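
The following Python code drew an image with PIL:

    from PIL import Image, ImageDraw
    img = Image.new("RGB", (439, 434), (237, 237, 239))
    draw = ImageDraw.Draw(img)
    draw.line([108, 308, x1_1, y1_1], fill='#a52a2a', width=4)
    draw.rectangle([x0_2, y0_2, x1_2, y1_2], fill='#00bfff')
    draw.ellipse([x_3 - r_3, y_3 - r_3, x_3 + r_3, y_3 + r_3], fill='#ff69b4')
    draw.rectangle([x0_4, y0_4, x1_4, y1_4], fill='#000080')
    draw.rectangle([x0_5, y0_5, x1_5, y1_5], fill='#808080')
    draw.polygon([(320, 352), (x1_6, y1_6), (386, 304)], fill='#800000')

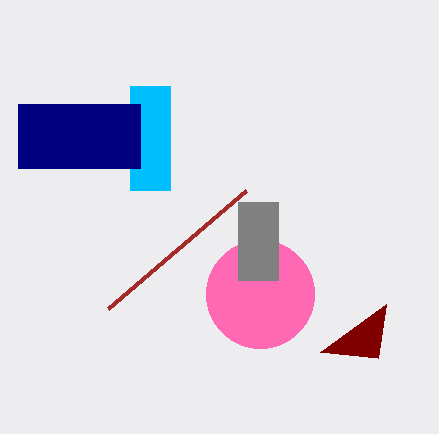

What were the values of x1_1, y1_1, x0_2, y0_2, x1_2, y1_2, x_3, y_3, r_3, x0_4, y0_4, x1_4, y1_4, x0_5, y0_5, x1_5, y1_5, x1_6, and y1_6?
x1_1 = 246, y1_1 = 190, x0_2 = 130, y0_2 = 86, x1_2 = 170, y1_2 = 190, x_3 = 260, y_3 = 294, r_3 = 54, x0_4 = 18, y0_4 = 104, x1_4 = 140, y1_4 = 168, x0_5 = 238, y0_5 = 202, x1_5 = 278, y1_5 = 280, x1_6 = 378, y1_6 = 358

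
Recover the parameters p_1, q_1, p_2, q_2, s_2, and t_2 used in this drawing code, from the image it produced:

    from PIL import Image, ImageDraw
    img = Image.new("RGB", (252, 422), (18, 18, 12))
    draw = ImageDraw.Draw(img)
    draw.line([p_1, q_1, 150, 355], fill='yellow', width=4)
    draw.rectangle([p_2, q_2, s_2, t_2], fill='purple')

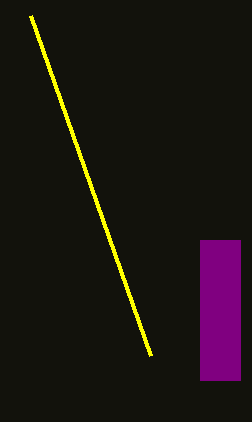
p_1 = 30
q_1 = 15
p_2 = 200
q_2 = 240
s_2 = 240
t_2 = 380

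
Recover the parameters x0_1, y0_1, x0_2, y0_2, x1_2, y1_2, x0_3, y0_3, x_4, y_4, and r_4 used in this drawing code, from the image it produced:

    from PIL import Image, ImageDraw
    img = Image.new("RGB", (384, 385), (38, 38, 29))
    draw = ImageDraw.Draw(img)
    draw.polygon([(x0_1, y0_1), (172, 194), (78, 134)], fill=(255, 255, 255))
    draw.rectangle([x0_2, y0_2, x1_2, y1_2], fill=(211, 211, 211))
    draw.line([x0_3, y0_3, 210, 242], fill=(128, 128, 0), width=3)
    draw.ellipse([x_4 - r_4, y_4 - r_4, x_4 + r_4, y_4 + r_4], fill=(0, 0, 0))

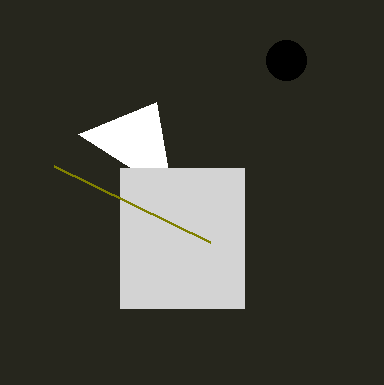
x0_1 = 156
y0_1 = 102
x0_2 = 120
y0_2 = 168
x1_2 = 244
y1_2 = 308
x0_3 = 54
y0_3 = 166
x_4 = 286
y_4 = 60
r_4 = 20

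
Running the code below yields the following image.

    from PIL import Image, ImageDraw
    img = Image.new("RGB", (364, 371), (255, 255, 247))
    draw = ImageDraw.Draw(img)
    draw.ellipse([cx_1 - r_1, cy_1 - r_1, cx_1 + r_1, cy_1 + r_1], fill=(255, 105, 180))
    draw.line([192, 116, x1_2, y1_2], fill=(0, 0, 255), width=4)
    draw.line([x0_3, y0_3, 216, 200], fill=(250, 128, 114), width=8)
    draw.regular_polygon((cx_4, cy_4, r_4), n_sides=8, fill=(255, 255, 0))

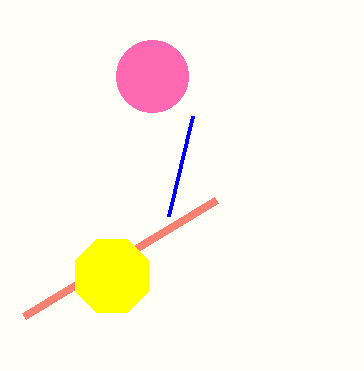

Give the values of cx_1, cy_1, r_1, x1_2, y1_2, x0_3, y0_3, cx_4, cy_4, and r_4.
cx_1 = 152
cy_1 = 76
r_1 = 36
x1_2 = 168
y1_2 = 216
x0_3 = 24
y0_3 = 316
cx_4 = 112
cy_4 = 276
r_4 = 40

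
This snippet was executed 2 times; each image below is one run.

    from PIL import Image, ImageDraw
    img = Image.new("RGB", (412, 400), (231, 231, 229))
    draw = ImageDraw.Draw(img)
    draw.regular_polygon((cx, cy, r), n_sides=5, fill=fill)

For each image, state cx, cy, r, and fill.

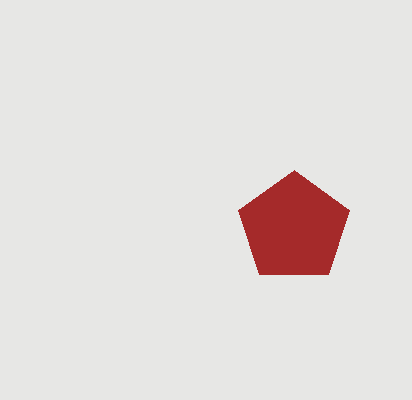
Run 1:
cx = 294; cy = 228; r = 58; fill = 'brown'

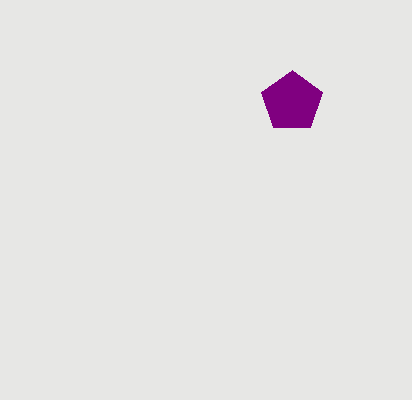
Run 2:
cx = 292
cy = 102
r = 32
fill = 'purple'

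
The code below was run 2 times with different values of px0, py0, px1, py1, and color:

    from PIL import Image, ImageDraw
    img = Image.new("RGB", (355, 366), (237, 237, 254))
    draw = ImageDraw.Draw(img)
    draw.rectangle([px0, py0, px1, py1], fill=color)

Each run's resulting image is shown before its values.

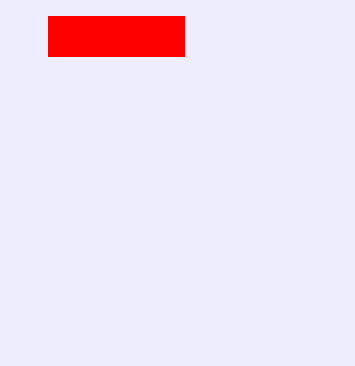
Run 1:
px0 = 48, py0 = 16, px1 = 184, py1 = 56, color = 'red'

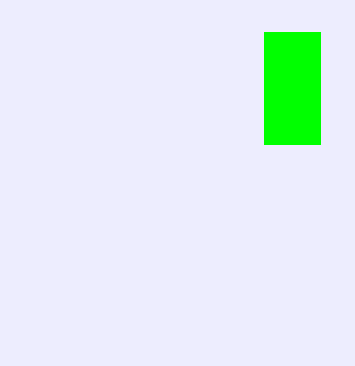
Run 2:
px0 = 264, py0 = 32, px1 = 320, py1 = 144, color = 'lime'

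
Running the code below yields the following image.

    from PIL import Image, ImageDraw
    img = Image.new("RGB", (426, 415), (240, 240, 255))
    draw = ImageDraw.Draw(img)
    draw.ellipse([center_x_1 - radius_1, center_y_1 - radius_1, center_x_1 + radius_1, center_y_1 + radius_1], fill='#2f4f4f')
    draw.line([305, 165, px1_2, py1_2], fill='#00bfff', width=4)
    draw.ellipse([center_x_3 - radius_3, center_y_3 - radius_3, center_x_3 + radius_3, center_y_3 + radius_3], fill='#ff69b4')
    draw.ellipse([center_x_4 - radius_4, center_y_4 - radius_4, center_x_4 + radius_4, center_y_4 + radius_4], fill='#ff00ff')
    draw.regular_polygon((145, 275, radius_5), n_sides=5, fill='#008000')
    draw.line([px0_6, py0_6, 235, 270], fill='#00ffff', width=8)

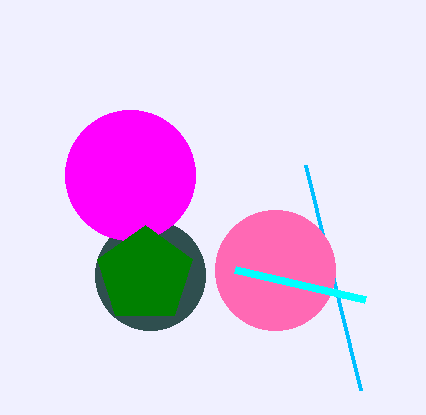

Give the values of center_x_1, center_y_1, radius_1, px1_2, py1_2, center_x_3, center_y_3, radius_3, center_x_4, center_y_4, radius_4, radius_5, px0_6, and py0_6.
center_x_1 = 150, center_y_1 = 275, radius_1 = 55, px1_2 = 360, py1_2 = 390, center_x_3 = 275, center_y_3 = 270, radius_3 = 60, center_x_4 = 130, center_y_4 = 175, radius_4 = 65, radius_5 = 50, px0_6 = 365, py0_6 = 300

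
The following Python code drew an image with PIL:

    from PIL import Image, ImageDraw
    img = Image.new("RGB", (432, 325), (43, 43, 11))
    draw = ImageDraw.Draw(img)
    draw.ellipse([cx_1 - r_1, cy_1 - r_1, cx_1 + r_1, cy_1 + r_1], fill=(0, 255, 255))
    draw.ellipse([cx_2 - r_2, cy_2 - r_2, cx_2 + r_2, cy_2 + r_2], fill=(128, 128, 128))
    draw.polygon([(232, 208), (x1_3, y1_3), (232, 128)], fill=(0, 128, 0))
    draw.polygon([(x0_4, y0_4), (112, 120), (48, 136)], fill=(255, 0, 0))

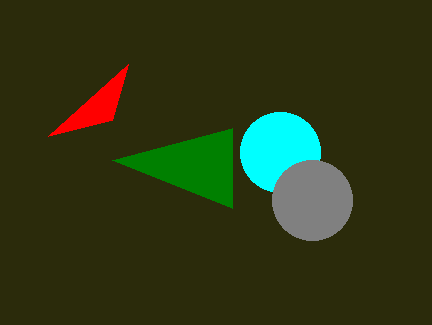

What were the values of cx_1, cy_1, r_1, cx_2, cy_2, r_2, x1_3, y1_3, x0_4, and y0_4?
cx_1 = 280; cy_1 = 152; r_1 = 40; cx_2 = 312; cy_2 = 200; r_2 = 40; x1_3 = 112; y1_3 = 160; x0_4 = 128; y0_4 = 64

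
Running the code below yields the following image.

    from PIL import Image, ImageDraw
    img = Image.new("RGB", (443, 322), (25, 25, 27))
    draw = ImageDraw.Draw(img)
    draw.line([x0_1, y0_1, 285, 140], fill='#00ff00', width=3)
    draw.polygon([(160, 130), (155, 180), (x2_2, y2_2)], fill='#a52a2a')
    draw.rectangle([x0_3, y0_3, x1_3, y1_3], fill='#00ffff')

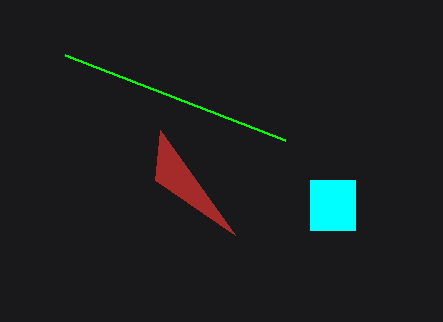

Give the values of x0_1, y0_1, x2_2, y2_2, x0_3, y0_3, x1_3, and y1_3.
x0_1 = 65; y0_1 = 55; x2_2 = 235; y2_2 = 235; x0_3 = 310; y0_3 = 180; x1_3 = 355; y1_3 = 230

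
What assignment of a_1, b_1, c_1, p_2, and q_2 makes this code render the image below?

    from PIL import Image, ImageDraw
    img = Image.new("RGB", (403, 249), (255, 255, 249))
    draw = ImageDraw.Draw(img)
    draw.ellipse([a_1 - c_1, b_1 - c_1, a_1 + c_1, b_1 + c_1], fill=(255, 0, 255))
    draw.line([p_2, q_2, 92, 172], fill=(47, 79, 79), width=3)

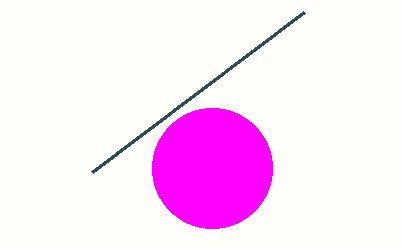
a_1 = 212
b_1 = 168
c_1 = 60
p_2 = 304
q_2 = 12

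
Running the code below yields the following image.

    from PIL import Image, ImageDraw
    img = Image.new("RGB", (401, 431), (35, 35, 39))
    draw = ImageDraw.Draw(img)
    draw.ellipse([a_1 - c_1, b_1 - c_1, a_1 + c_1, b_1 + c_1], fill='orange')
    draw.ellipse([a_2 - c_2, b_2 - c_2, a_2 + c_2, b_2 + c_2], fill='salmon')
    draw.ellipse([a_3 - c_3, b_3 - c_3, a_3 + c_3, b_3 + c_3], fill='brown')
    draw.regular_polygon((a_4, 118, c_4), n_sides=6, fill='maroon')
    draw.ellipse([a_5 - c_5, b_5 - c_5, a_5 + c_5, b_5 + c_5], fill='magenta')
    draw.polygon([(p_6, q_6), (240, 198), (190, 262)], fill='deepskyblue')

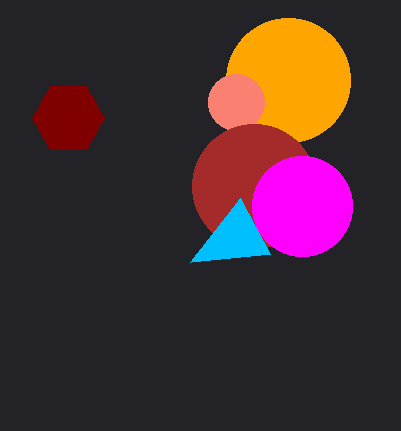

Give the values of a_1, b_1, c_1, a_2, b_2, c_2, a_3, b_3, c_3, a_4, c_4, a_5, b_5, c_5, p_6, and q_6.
a_1 = 288, b_1 = 80, c_1 = 62, a_2 = 236, b_2 = 102, c_2 = 28, a_3 = 254, b_3 = 186, c_3 = 62, a_4 = 68, c_4 = 36, a_5 = 302, b_5 = 206, c_5 = 50, p_6 = 270, q_6 = 254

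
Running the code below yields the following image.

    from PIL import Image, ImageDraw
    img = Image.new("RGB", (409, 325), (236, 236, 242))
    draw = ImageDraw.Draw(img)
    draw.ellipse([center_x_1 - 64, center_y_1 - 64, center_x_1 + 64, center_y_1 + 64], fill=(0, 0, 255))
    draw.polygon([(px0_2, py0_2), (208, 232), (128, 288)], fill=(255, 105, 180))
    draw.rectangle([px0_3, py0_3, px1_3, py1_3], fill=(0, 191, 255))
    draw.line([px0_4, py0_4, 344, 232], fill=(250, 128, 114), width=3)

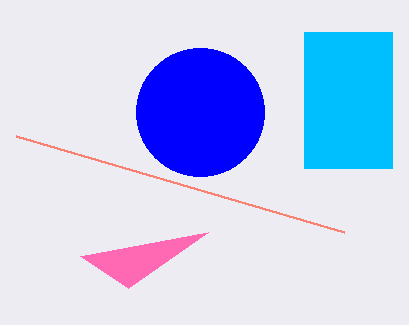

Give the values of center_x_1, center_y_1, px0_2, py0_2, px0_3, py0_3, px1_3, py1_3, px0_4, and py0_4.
center_x_1 = 200; center_y_1 = 112; px0_2 = 80; py0_2 = 256; px0_3 = 304; py0_3 = 32; px1_3 = 392; py1_3 = 168; px0_4 = 16; py0_4 = 136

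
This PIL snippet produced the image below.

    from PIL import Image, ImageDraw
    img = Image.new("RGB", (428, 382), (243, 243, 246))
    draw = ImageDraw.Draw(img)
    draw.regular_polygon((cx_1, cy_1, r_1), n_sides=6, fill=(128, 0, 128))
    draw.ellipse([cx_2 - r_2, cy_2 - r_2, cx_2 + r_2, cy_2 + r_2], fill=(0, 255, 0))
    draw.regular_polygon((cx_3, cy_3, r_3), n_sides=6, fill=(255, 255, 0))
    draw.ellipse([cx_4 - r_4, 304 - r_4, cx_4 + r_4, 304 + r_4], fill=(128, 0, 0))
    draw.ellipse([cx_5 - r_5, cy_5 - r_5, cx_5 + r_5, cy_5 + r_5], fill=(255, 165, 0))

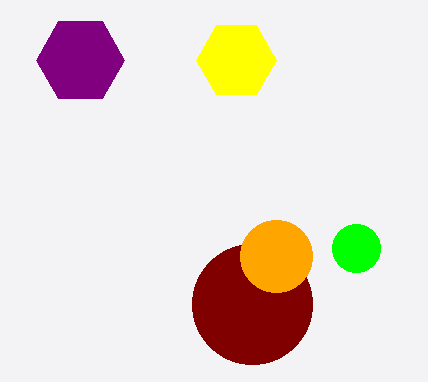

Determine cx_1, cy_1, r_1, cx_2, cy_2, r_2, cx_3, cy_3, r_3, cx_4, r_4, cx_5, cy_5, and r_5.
cx_1 = 80
cy_1 = 60
r_1 = 44
cx_2 = 356
cy_2 = 248
r_2 = 24
cx_3 = 236
cy_3 = 60
r_3 = 40
cx_4 = 252
r_4 = 60
cx_5 = 276
cy_5 = 256
r_5 = 36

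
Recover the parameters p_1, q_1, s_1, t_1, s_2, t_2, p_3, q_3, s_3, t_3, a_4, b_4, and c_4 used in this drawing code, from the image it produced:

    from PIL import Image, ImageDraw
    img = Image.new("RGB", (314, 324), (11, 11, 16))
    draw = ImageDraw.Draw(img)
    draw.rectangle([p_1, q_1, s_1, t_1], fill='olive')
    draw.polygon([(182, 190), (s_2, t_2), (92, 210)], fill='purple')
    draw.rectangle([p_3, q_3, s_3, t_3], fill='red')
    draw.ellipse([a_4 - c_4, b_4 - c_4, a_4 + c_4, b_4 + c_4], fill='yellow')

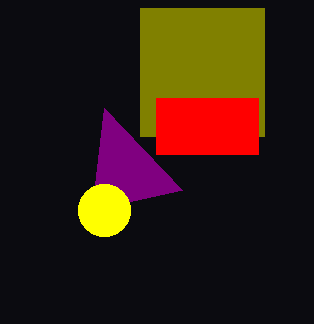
p_1 = 140; q_1 = 8; s_1 = 264; t_1 = 136; s_2 = 104; t_2 = 108; p_3 = 156; q_3 = 98; s_3 = 258; t_3 = 154; a_4 = 104; b_4 = 210; c_4 = 26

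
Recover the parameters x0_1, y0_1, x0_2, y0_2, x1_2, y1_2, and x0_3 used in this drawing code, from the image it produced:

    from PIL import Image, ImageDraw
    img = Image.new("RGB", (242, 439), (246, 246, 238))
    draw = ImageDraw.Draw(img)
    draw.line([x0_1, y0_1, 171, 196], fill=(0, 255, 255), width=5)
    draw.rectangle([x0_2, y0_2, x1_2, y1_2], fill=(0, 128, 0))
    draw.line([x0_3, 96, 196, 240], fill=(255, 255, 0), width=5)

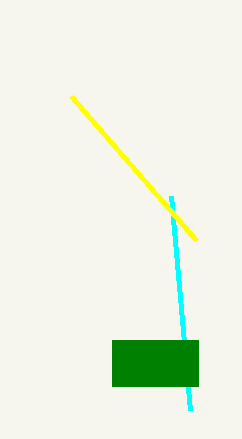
x0_1 = 190; y0_1 = 410; x0_2 = 112; y0_2 = 340; x1_2 = 198; y1_2 = 386; x0_3 = 71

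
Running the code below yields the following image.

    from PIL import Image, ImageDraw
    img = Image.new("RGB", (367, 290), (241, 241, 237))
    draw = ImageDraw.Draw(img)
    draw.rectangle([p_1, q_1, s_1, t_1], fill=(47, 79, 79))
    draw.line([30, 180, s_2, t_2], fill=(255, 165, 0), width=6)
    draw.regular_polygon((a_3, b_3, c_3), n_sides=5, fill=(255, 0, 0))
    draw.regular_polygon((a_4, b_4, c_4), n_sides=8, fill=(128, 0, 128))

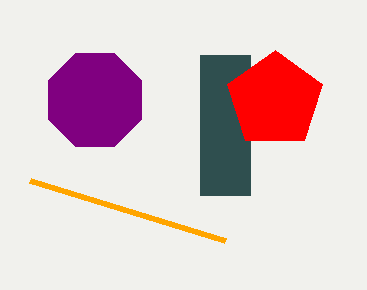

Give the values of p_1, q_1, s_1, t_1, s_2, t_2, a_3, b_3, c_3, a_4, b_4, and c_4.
p_1 = 200, q_1 = 55, s_1 = 250, t_1 = 195, s_2 = 225, t_2 = 240, a_3 = 275, b_3 = 100, c_3 = 50, a_4 = 95, b_4 = 100, c_4 = 50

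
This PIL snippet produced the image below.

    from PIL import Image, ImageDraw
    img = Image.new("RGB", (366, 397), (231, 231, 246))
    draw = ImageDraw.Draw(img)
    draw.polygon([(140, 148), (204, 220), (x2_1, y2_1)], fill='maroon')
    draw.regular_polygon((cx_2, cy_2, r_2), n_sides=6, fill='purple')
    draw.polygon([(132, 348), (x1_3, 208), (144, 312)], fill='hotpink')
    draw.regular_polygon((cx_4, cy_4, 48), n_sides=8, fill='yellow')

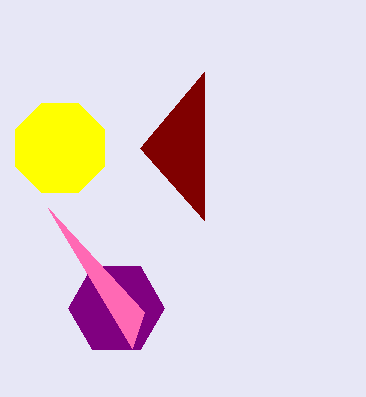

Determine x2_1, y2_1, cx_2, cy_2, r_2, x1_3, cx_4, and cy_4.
x2_1 = 204, y2_1 = 72, cx_2 = 116, cy_2 = 308, r_2 = 48, x1_3 = 48, cx_4 = 60, cy_4 = 148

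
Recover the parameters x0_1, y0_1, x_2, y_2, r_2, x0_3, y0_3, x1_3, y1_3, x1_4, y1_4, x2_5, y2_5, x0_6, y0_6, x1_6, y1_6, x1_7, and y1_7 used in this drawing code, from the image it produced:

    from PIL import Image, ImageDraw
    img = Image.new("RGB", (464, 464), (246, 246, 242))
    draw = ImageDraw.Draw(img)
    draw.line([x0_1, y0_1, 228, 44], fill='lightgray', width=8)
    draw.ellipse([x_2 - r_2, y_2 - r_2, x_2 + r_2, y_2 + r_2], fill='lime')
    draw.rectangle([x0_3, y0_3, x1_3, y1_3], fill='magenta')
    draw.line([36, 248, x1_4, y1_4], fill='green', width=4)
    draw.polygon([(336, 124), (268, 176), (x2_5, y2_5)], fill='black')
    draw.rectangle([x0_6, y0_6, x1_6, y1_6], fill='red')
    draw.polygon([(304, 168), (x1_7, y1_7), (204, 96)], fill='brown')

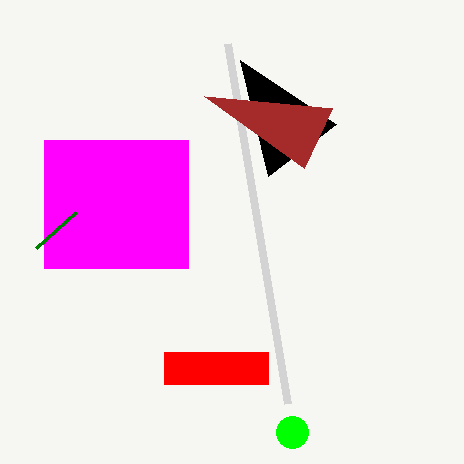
x0_1 = 288, y0_1 = 404, x_2 = 292, y_2 = 432, r_2 = 16, x0_3 = 44, y0_3 = 140, x1_3 = 188, y1_3 = 268, x1_4 = 76, y1_4 = 212, x2_5 = 240, y2_5 = 60, x0_6 = 164, y0_6 = 352, x1_6 = 268, y1_6 = 384, x1_7 = 332, y1_7 = 108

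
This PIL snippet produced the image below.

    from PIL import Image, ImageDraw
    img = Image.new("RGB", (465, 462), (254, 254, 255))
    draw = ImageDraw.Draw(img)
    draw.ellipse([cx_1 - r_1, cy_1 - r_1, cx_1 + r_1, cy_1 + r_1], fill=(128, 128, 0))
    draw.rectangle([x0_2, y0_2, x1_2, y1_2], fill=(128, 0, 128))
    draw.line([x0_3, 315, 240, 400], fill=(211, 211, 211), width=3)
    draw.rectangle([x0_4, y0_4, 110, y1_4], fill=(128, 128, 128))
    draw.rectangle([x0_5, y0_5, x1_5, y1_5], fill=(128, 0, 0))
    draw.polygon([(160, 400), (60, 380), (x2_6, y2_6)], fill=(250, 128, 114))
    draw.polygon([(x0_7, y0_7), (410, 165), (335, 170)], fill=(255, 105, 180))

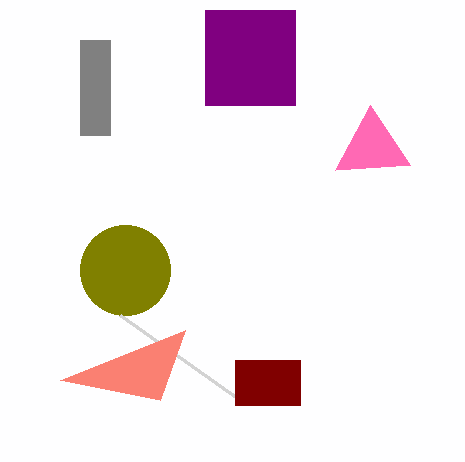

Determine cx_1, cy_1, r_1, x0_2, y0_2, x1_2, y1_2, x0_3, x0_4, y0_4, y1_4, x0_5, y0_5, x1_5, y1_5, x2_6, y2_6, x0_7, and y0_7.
cx_1 = 125
cy_1 = 270
r_1 = 45
x0_2 = 205
y0_2 = 10
x1_2 = 295
y1_2 = 105
x0_3 = 120
x0_4 = 80
y0_4 = 40
y1_4 = 135
x0_5 = 235
y0_5 = 360
x1_5 = 300
y1_5 = 405
x2_6 = 185
y2_6 = 330
x0_7 = 370
y0_7 = 105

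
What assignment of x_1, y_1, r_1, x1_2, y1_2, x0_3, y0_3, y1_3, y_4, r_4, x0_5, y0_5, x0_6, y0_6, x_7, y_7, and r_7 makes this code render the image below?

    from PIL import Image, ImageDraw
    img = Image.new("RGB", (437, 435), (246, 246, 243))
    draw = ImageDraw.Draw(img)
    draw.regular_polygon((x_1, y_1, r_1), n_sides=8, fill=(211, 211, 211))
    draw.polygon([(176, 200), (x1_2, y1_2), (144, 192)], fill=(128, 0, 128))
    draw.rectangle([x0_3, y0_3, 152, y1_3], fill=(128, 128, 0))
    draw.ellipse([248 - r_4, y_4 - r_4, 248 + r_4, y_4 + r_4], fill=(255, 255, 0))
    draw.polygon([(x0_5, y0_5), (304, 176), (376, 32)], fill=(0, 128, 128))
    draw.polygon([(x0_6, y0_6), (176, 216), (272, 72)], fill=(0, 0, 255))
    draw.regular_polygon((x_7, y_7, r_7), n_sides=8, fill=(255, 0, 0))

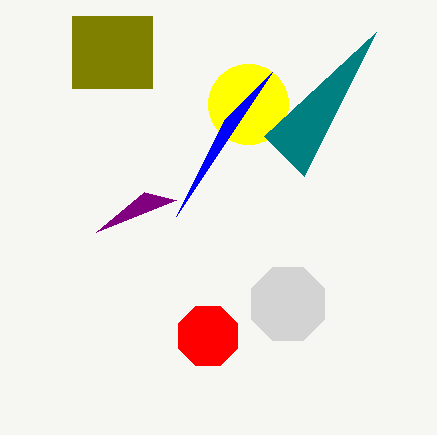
x_1 = 288
y_1 = 304
r_1 = 40
x1_2 = 96
y1_2 = 232
x0_3 = 72
y0_3 = 16
y1_3 = 88
y_4 = 104
r_4 = 40
x0_5 = 264
y0_5 = 136
x0_6 = 224
y0_6 = 120
x_7 = 208
y_7 = 336
r_7 = 32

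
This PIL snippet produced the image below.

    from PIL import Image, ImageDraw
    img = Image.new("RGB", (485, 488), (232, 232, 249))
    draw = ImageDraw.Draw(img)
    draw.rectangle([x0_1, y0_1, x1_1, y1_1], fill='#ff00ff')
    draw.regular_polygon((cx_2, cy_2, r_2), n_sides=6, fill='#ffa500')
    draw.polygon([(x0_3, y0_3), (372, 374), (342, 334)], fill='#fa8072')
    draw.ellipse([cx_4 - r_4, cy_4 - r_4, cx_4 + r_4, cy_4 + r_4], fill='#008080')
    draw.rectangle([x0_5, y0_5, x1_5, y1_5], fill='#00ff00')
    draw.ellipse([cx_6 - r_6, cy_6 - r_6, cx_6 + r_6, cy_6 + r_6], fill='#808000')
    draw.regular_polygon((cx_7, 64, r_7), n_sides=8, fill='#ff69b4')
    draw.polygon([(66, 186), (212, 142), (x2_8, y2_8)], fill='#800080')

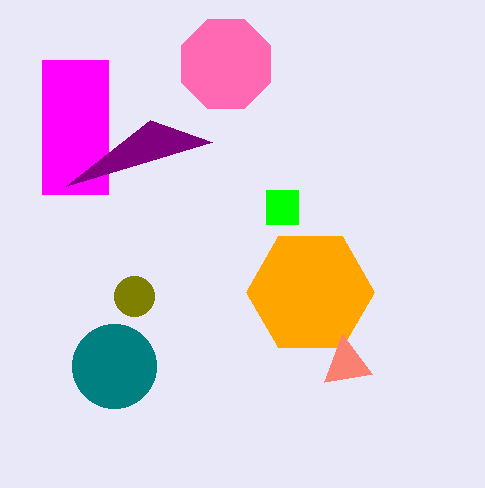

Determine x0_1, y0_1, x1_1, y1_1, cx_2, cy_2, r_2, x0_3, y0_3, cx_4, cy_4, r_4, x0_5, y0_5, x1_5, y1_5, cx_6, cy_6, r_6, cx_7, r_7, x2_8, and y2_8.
x0_1 = 42; y0_1 = 60; x1_1 = 108; y1_1 = 194; cx_2 = 310; cy_2 = 292; r_2 = 64; x0_3 = 324; y0_3 = 382; cx_4 = 114; cy_4 = 366; r_4 = 42; x0_5 = 266; y0_5 = 190; x1_5 = 298; y1_5 = 224; cx_6 = 134; cy_6 = 296; r_6 = 20; cx_7 = 226; r_7 = 48; x2_8 = 150; y2_8 = 120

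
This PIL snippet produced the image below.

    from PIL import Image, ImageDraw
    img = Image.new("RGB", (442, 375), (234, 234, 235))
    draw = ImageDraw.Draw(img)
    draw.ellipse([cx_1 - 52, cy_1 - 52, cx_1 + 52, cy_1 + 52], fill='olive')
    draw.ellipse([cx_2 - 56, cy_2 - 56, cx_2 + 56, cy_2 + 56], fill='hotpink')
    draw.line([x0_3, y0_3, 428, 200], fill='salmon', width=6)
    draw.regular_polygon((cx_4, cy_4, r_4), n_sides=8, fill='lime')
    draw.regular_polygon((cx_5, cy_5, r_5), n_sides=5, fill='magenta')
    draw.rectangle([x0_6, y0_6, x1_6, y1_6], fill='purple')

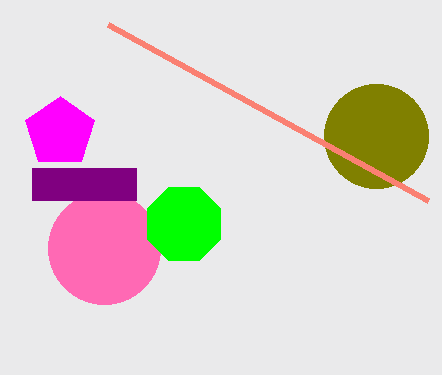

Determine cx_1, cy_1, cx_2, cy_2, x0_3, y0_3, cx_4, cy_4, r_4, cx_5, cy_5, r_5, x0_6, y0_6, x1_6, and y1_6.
cx_1 = 376, cy_1 = 136, cx_2 = 104, cy_2 = 248, x0_3 = 108, y0_3 = 24, cx_4 = 184, cy_4 = 224, r_4 = 40, cx_5 = 60, cy_5 = 132, r_5 = 36, x0_6 = 32, y0_6 = 168, x1_6 = 136, y1_6 = 200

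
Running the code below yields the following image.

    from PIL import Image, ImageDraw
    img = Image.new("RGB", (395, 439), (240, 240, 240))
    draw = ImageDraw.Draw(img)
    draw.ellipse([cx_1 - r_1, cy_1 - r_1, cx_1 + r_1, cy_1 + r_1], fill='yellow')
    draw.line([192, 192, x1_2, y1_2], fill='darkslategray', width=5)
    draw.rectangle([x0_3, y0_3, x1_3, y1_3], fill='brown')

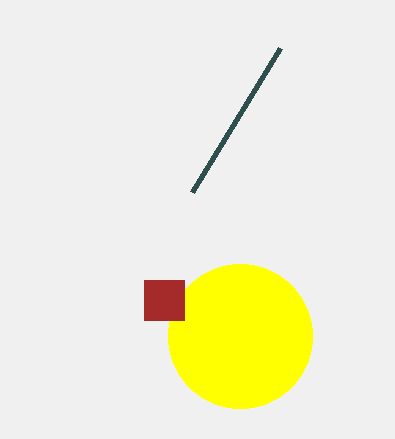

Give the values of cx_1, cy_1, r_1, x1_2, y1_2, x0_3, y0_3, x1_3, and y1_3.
cx_1 = 240; cy_1 = 336; r_1 = 72; x1_2 = 280; y1_2 = 48; x0_3 = 144; y0_3 = 280; x1_3 = 184; y1_3 = 320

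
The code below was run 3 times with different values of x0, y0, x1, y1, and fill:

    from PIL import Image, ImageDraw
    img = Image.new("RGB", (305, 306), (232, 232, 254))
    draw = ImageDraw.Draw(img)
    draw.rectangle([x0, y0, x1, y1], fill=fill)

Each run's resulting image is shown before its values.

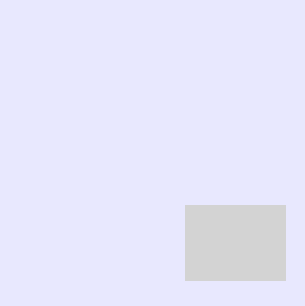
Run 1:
x0 = 185; y0 = 205; x1 = 285; y1 = 280; fill = 'lightgray'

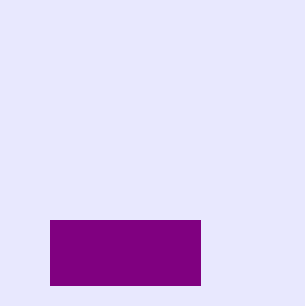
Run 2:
x0 = 50; y0 = 220; x1 = 200; y1 = 285; fill = 'purple'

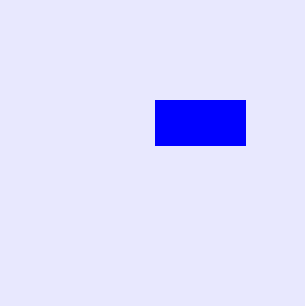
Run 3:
x0 = 155
y0 = 100
x1 = 245
y1 = 145
fill = 'blue'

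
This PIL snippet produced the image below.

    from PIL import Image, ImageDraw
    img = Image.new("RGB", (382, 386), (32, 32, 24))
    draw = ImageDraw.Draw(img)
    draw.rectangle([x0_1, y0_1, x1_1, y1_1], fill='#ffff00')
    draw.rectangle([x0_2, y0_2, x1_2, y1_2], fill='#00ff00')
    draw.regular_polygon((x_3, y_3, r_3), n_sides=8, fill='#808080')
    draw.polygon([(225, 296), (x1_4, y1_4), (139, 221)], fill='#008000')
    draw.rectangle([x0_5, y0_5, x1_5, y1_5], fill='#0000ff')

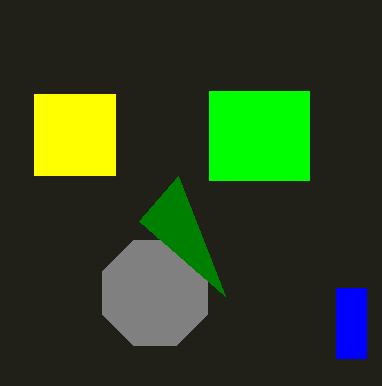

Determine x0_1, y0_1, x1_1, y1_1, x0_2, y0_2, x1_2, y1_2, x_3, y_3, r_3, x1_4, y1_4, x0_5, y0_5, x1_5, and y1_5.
x0_1 = 34, y0_1 = 94, x1_1 = 115, y1_1 = 175, x0_2 = 209, y0_2 = 91, x1_2 = 309, y1_2 = 180, x_3 = 155, y_3 = 293, r_3 = 57, x1_4 = 178, y1_4 = 176, x0_5 = 336, y0_5 = 288, x1_5 = 366, y1_5 = 358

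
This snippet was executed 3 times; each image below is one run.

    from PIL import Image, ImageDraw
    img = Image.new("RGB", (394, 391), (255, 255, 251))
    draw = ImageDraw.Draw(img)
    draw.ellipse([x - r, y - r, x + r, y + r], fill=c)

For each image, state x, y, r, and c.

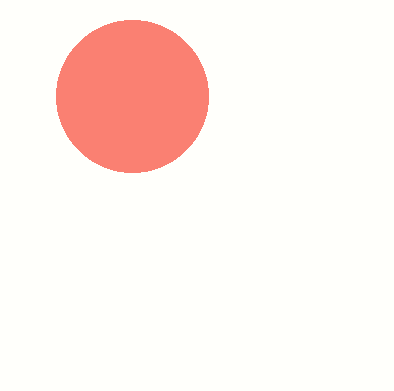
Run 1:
x = 132, y = 96, r = 76, c = 'salmon'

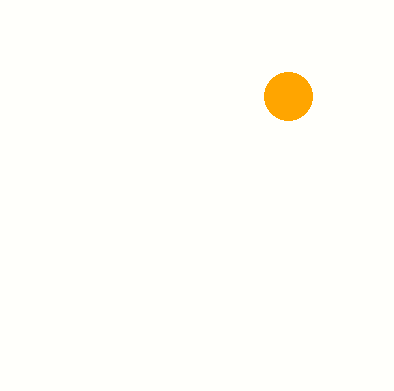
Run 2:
x = 288; y = 96; r = 24; c = 'orange'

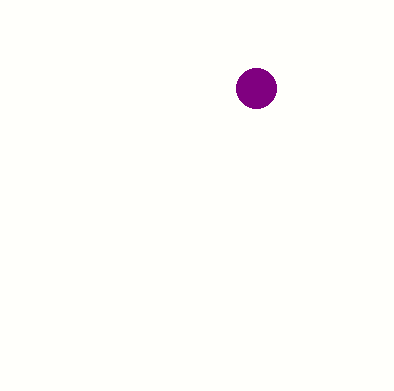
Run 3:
x = 256
y = 88
r = 20
c = 'purple'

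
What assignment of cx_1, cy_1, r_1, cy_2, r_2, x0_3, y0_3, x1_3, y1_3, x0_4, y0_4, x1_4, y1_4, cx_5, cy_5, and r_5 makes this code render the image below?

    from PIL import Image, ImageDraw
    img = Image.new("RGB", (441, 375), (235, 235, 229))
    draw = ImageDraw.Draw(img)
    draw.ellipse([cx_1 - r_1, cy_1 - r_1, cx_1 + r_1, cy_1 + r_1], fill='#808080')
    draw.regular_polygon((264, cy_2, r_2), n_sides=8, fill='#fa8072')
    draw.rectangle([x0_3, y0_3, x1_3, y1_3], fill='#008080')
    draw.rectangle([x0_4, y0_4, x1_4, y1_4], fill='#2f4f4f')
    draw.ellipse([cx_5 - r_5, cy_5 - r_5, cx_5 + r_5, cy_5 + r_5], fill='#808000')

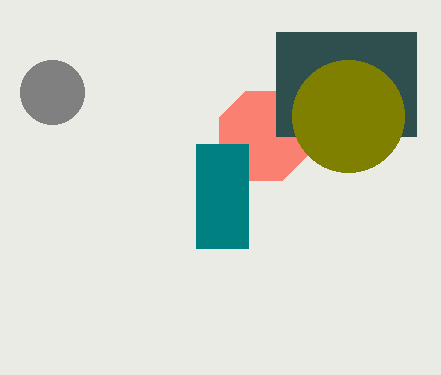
cx_1 = 52; cy_1 = 92; r_1 = 32; cy_2 = 136; r_2 = 48; x0_3 = 196; y0_3 = 144; x1_3 = 248; y1_3 = 248; x0_4 = 276; y0_4 = 32; x1_4 = 416; y1_4 = 136; cx_5 = 348; cy_5 = 116; r_5 = 56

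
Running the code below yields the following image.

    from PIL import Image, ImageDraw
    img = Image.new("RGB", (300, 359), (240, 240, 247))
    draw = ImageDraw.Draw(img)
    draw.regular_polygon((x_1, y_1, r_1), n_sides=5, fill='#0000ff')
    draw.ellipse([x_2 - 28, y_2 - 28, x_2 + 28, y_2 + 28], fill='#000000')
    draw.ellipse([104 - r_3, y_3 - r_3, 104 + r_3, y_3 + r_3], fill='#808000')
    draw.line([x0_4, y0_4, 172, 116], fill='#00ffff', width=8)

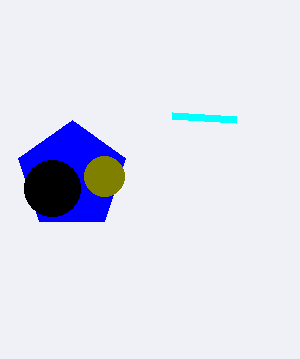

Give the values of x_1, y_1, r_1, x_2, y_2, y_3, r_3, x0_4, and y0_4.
x_1 = 72
y_1 = 176
r_1 = 56
x_2 = 52
y_2 = 188
y_3 = 176
r_3 = 20
x0_4 = 236
y0_4 = 120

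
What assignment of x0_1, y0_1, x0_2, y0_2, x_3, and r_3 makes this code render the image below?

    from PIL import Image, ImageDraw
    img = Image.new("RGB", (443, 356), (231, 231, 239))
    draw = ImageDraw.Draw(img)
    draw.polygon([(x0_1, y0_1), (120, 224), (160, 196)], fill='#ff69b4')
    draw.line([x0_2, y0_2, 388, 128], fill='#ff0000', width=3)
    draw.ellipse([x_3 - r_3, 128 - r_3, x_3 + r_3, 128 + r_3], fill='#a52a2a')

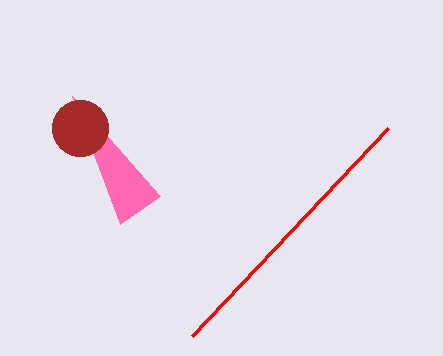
x0_1 = 72; y0_1 = 96; x0_2 = 192; y0_2 = 336; x_3 = 80; r_3 = 28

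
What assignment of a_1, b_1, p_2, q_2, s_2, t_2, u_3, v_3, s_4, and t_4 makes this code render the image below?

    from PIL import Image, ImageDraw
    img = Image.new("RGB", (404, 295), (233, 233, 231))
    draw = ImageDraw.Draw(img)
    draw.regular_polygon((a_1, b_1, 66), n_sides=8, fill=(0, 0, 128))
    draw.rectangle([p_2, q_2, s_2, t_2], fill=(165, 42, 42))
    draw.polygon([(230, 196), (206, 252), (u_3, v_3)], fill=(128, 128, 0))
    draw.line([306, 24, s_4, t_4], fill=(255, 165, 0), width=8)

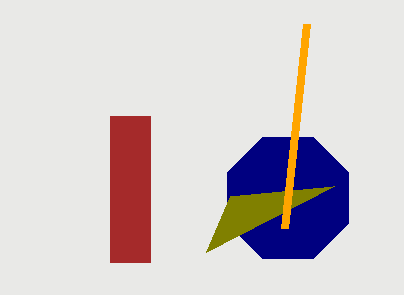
a_1 = 288, b_1 = 198, p_2 = 110, q_2 = 116, s_2 = 150, t_2 = 262, u_3 = 334, v_3 = 186, s_4 = 284, t_4 = 228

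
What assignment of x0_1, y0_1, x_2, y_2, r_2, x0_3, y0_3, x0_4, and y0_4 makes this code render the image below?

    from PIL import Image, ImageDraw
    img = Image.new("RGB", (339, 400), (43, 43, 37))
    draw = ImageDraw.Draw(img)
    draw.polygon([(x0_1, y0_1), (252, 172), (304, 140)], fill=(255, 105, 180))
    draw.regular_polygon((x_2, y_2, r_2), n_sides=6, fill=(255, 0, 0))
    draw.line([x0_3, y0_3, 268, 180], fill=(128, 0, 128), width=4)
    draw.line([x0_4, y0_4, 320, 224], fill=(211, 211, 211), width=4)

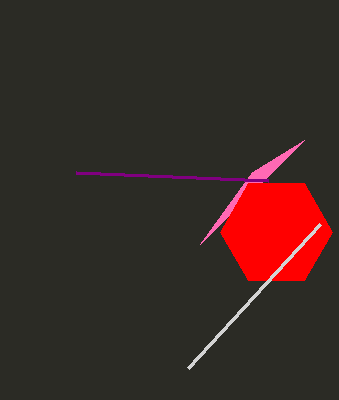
x0_1 = 200, y0_1 = 244, x_2 = 276, y_2 = 232, r_2 = 56, x0_3 = 76, y0_3 = 172, x0_4 = 188, y0_4 = 368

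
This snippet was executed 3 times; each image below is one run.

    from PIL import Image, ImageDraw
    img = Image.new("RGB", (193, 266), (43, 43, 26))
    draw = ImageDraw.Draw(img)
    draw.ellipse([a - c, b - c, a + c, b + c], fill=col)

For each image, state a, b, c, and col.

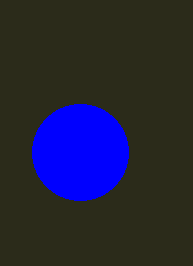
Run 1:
a = 80, b = 152, c = 48, col = 'blue'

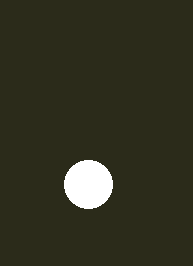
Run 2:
a = 88
b = 184
c = 24
col = 'white'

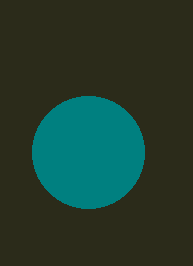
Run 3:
a = 88
b = 152
c = 56
col = 'teal'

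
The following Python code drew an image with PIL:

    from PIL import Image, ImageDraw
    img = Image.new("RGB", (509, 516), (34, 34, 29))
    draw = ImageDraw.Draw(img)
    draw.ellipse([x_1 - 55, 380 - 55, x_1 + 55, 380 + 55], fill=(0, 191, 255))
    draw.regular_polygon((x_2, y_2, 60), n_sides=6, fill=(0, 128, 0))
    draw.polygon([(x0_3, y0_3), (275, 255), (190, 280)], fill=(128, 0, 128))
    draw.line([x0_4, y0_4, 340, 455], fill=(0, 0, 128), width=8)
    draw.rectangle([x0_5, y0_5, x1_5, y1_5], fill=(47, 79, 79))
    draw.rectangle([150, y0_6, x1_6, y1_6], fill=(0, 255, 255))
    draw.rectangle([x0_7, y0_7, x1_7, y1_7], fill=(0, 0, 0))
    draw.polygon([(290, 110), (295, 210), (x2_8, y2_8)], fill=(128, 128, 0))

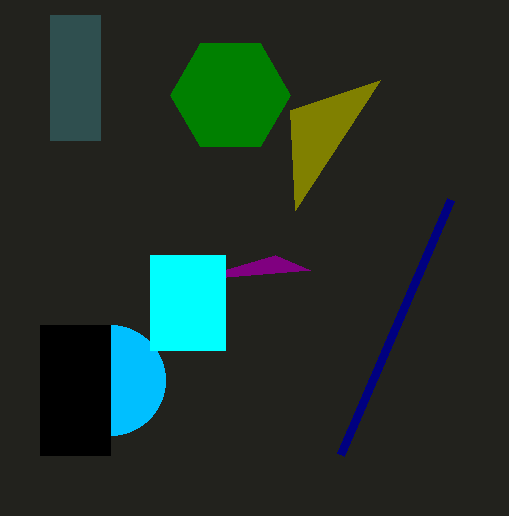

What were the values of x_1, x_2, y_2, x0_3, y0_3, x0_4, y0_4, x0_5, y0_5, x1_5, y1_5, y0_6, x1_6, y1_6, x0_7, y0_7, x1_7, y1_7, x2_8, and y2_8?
x_1 = 110, x_2 = 230, y_2 = 95, x0_3 = 310, y0_3 = 270, x0_4 = 450, y0_4 = 200, x0_5 = 50, y0_5 = 15, x1_5 = 100, y1_5 = 140, y0_6 = 255, x1_6 = 225, y1_6 = 350, x0_7 = 40, y0_7 = 325, x1_7 = 110, y1_7 = 455, x2_8 = 380, y2_8 = 80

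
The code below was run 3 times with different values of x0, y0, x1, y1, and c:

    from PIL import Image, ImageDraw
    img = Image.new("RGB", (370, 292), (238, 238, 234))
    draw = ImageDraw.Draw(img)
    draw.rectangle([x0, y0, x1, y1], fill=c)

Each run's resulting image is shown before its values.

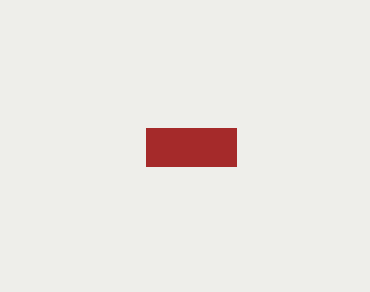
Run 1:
x0 = 146
y0 = 128
x1 = 236
y1 = 166
c = 'brown'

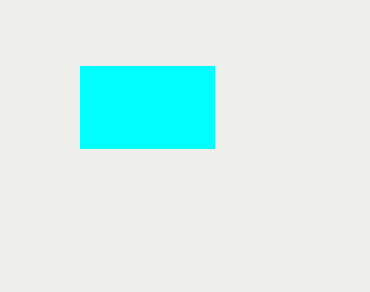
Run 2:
x0 = 80, y0 = 66, x1 = 214, y1 = 148, c = 'cyan'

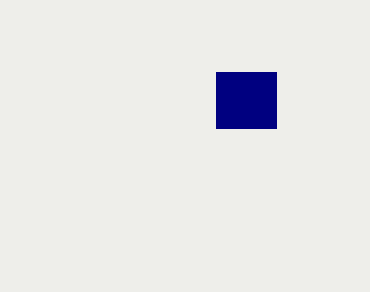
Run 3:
x0 = 216; y0 = 72; x1 = 276; y1 = 128; c = 'navy'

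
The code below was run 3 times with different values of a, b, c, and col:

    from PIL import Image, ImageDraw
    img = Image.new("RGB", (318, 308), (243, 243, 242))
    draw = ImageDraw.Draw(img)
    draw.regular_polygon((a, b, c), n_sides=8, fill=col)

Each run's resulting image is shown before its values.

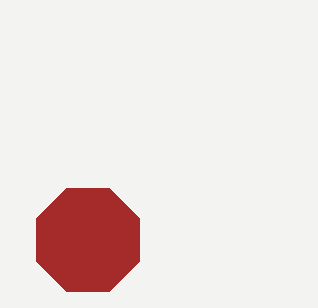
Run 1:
a = 88, b = 240, c = 56, col = 'brown'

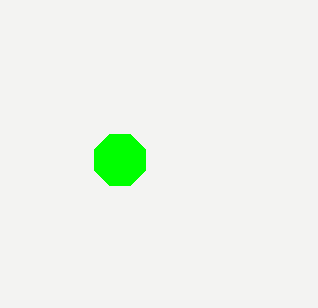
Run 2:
a = 120
b = 160
c = 28
col = 'lime'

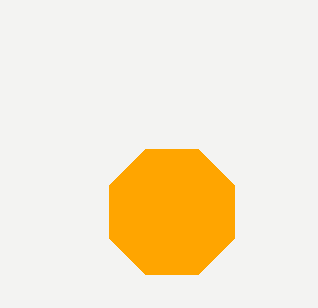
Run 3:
a = 172
b = 212
c = 68
col = 'orange'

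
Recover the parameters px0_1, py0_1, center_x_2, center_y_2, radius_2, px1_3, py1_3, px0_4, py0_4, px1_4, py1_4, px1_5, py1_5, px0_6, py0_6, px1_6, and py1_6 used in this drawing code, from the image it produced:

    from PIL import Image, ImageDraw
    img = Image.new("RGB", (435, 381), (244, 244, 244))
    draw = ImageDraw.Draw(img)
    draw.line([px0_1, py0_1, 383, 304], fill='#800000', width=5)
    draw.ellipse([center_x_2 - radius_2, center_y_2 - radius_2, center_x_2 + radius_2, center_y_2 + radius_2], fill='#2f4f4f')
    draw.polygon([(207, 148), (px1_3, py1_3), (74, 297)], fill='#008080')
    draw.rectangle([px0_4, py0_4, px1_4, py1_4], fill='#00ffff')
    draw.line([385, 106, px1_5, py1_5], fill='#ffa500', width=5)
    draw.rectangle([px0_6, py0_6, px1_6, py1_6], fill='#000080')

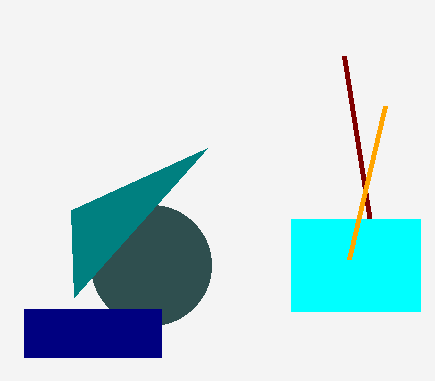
px0_1 = 344; py0_1 = 56; center_x_2 = 151; center_y_2 = 265; radius_2 = 60; px1_3 = 71; py1_3 = 210; px0_4 = 291; py0_4 = 219; px1_4 = 420; py1_4 = 311; px1_5 = 349; py1_5 = 259; px0_6 = 24; py0_6 = 309; px1_6 = 161; py1_6 = 357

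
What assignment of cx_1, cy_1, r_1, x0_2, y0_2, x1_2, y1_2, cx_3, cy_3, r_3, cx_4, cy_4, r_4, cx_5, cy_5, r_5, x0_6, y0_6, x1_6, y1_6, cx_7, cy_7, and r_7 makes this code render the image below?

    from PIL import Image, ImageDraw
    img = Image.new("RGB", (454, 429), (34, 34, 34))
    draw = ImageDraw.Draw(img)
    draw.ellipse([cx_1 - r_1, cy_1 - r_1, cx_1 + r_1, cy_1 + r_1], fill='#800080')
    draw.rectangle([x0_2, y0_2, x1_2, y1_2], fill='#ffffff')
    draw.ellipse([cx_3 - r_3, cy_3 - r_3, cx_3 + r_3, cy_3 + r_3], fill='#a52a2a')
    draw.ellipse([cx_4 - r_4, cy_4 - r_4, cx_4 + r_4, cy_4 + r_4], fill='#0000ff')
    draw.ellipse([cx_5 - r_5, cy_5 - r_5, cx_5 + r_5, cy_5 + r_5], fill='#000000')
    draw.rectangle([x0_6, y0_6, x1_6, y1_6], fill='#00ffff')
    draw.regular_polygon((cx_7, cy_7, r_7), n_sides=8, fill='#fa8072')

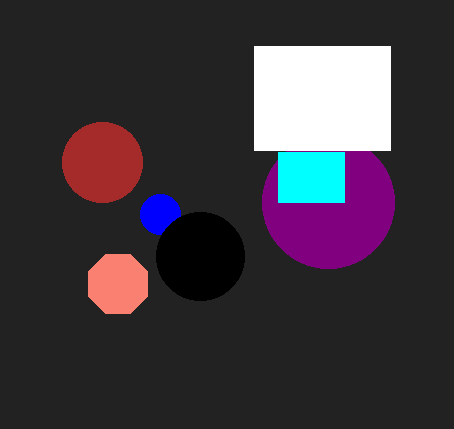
cx_1 = 328; cy_1 = 202; r_1 = 66; x0_2 = 254; y0_2 = 46; x1_2 = 390; y1_2 = 150; cx_3 = 102; cy_3 = 162; r_3 = 40; cx_4 = 160; cy_4 = 214; r_4 = 20; cx_5 = 200; cy_5 = 256; r_5 = 44; x0_6 = 278; y0_6 = 152; x1_6 = 344; y1_6 = 202; cx_7 = 118; cy_7 = 284; r_7 = 32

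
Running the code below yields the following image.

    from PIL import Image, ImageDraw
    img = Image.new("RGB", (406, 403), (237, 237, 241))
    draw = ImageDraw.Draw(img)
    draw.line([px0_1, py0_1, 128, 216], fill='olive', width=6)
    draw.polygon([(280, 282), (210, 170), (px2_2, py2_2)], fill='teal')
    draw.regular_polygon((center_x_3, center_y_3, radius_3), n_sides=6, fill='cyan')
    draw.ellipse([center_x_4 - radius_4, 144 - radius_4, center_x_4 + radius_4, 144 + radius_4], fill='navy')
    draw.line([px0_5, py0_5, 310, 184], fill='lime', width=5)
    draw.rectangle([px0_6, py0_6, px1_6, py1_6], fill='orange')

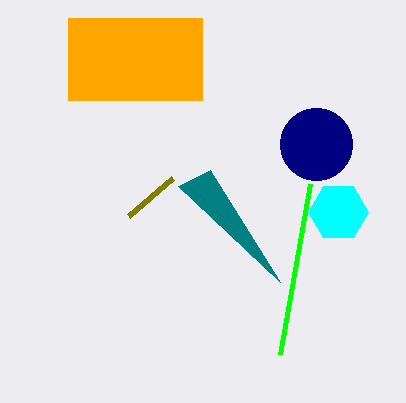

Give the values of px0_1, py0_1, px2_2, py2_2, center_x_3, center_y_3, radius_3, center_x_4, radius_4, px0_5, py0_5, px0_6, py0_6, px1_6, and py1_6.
px0_1 = 172, py0_1 = 178, px2_2 = 178, py2_2 = 186, center_x_3 = 338, center_y_3 = 212, radius_3 = 30, center_x_4 = 316, radius_4 = 36, px0_5 = 280, py0_5 = 354, px0_6 = 68, py0_6 = 18, px1_6 = 202, py1_6 = 100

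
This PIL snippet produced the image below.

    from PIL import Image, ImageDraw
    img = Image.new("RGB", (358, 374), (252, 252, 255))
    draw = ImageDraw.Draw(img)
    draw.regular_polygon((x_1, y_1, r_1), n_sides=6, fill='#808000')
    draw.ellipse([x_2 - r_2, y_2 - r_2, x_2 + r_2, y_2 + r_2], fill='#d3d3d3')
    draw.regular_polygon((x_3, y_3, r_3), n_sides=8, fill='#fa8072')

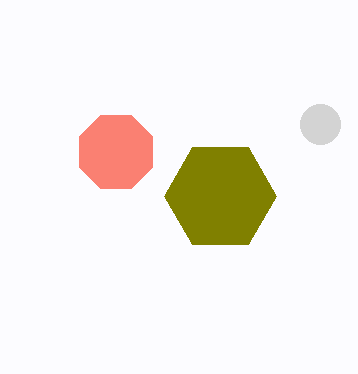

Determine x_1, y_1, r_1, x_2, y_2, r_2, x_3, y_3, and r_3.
x_1 = 220
y_1 = 196
r_1 = 56
x_2 = 320
y_2 = 124
r_2 = 20
x_3 = 116
y_3 = 152
r_3 = 40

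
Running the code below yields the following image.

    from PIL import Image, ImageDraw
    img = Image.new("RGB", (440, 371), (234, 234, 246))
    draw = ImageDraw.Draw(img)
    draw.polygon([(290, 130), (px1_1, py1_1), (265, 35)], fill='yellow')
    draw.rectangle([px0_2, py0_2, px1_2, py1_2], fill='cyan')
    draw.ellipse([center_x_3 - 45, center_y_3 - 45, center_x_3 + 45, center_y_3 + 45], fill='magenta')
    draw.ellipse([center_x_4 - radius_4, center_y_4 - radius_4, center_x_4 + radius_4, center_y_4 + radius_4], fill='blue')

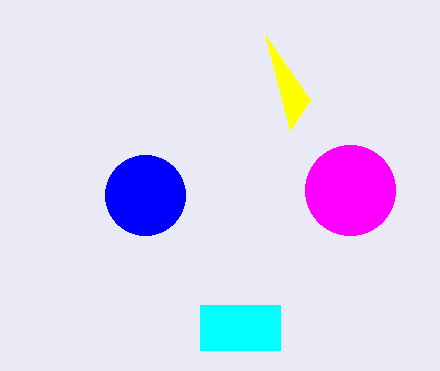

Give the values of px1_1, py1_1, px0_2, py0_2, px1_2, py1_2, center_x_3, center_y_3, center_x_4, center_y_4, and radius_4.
px1_1 = 310, py1_1 = 100, px0_2 = 200, py0_2 = 305, px1_2 = 280, py1_2 = 350, center_x_3 = 350, center_y_3 = 190, center_x_4 = 145, center_y_4 = 195, radius_4 = 40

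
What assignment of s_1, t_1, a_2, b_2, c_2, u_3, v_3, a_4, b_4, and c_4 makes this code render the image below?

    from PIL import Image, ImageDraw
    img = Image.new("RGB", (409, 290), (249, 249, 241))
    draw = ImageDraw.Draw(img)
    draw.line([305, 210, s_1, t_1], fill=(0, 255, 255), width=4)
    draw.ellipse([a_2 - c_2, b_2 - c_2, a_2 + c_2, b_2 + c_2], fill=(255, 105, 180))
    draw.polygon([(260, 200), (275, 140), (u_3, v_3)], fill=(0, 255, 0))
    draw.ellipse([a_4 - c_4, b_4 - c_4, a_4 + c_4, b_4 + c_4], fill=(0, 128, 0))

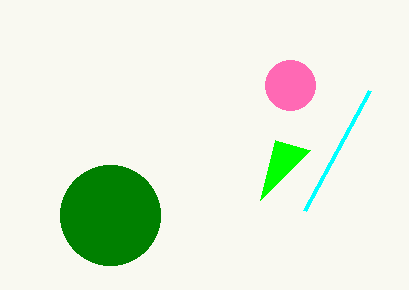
s_1 = 370; t_1 = 90; a_2 = 290; b_2 = 85; c_2 = 25; u_3 = 310; v_3 = 150; a_4 = 110; b_4 = 215; c_4 = 50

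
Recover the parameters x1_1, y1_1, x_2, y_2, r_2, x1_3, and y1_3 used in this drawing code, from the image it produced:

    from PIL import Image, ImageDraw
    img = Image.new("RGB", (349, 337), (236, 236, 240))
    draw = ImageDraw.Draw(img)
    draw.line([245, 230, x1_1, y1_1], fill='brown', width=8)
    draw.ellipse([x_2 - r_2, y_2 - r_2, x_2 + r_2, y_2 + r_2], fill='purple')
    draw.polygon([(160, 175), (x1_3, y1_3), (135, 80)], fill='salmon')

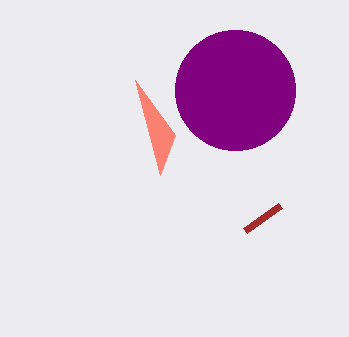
x1_1 = 280, y1_1 = 205, x_2 = 235, y_2 = 90, r_2 = 60, x1_3 = 175, y1_3 = 135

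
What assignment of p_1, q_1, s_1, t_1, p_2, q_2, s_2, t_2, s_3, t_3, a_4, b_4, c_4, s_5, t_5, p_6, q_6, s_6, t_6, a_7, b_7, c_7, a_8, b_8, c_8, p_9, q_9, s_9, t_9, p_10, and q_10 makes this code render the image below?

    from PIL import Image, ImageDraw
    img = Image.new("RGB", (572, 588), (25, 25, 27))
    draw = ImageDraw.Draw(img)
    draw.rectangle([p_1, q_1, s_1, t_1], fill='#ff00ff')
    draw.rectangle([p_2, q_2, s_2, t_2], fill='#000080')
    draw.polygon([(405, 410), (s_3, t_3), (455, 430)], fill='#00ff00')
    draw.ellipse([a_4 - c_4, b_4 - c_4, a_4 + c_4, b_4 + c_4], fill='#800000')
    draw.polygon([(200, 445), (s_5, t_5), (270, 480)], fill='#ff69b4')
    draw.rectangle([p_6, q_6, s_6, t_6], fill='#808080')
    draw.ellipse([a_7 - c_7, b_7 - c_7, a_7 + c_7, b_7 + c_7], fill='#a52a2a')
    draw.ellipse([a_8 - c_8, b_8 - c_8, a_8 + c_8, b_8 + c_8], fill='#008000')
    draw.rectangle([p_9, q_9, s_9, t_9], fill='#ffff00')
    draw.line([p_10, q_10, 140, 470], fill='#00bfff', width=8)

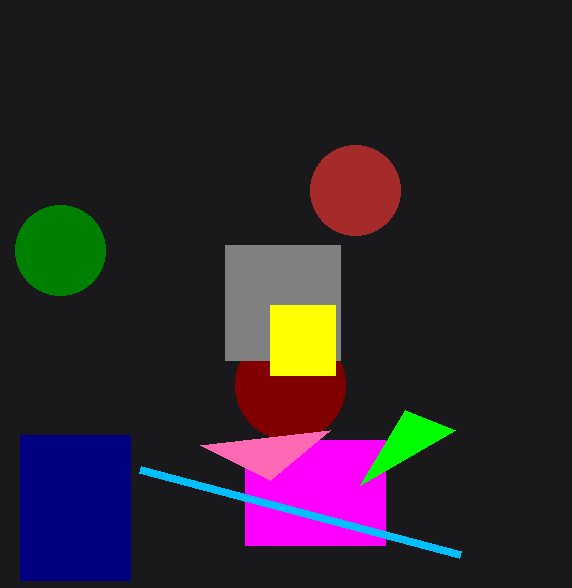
p_1 = 245; q_1 = 440; s_1 = 385; t_1 = 545; p_2 = 20; q_2 = 435; s_2 = 130; t_2 = 580; s_3 = 360; t_3 = 485; a_4 = 290; b_4 = 385; c_4 = 55; s_5 = 330; t_5 = 430; p_6 = 225; q_6 = 245; s_6 = 340; t_6 = 360; a_7 = 355; b_7 = 190; c_7 = 45; a_8 = 60; b_8 = 250; c_8 = 45; p_9 = 270; q_9 = 305; s_9 = 335; t_9 = 375; p_10 = 460; q_10 = 555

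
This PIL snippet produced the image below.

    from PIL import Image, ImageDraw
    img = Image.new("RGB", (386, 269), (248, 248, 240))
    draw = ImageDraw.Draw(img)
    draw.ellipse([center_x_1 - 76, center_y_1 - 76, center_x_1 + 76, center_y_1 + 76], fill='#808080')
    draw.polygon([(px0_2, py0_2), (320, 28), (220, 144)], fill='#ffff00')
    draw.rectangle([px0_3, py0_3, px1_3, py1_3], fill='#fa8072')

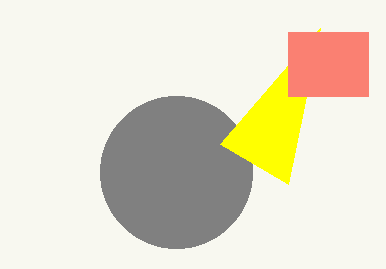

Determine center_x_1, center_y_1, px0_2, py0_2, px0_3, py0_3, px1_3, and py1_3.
center_x_1 = 176; center_y_1 = 172; px0_2 = 288; py0_2 = 184; px0_3 = 288; py0_3 = 32; px1_3 = 368; py1_3 = 96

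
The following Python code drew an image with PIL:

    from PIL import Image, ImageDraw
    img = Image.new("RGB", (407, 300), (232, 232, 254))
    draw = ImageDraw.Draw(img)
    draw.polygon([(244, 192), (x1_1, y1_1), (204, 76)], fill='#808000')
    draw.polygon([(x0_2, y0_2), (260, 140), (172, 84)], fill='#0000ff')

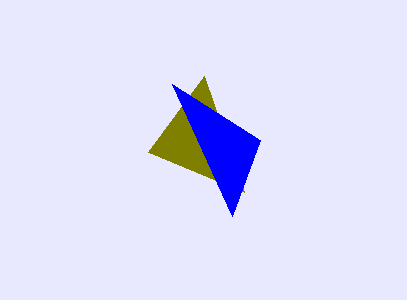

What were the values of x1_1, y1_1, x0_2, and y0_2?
x1_1 = 148; y1_1 = 152; x0_2 = 232; y0_2 = 216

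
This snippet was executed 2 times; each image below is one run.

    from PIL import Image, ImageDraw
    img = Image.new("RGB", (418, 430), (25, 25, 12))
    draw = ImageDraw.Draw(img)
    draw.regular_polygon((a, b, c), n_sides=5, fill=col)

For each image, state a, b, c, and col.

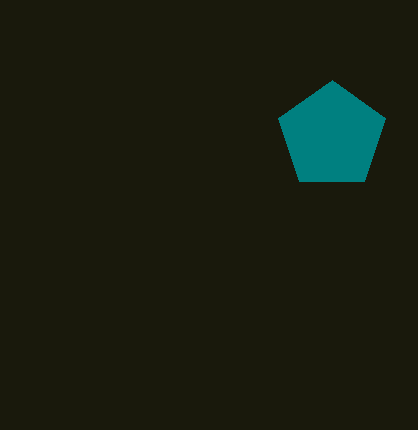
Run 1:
a = 332; b = 136; c = 56; col = 'teal'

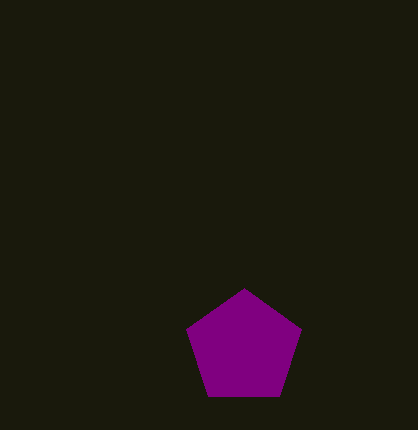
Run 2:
a = 244
b = 348
c = 60
col = 'purple'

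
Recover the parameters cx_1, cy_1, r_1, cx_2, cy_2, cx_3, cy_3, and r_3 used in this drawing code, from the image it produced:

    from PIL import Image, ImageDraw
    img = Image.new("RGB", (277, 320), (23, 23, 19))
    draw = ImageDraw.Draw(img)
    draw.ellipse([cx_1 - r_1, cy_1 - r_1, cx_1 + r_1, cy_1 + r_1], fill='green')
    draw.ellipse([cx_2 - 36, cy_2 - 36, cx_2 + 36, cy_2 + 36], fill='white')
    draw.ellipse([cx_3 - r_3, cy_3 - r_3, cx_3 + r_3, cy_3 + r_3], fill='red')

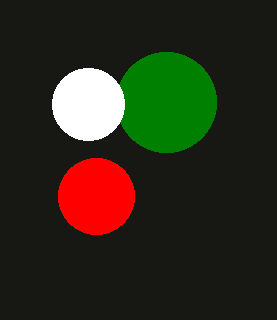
cx_1 = 166; cy_1 = 102; r_1 = 50; cx_2 = 88; cy_2 = 104; cx_3 = 96; cy_3 = 196; r_3 = 38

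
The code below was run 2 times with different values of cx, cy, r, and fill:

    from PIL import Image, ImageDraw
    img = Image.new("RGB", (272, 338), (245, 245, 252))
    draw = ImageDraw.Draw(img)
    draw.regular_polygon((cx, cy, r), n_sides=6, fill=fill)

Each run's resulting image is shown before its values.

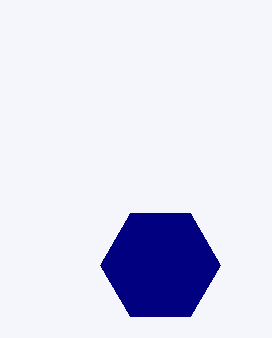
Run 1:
cx = 160, cy = 265, r = 60, fill = 'navy'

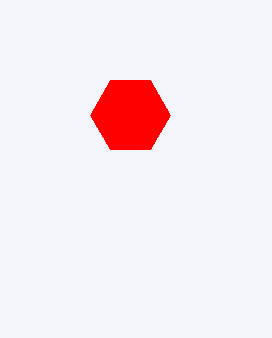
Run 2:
cx = 130; cy = 115; r = 40; fill = 'red'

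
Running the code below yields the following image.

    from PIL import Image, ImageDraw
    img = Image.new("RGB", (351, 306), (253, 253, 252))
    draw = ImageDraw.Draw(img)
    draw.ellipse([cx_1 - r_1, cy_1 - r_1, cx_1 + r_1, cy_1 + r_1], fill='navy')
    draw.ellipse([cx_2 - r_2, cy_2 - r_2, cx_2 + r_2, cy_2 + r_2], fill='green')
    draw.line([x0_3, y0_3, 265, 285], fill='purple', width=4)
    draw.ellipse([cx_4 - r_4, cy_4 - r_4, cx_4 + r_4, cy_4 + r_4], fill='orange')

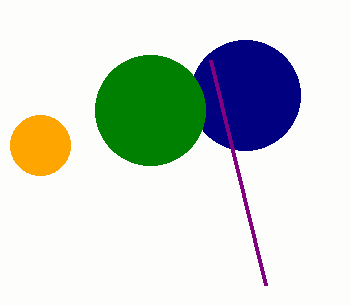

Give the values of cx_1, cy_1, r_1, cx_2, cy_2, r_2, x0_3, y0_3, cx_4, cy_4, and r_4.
cx_1 = 245; cy_1 = 95; r_1 = 55; cx_2 = 150; cy_2 = 110; r_2 = 55; x0_3 = 210; y0_3 = 60; cx_4 = 40; cy_4 = 145; r_4 = 30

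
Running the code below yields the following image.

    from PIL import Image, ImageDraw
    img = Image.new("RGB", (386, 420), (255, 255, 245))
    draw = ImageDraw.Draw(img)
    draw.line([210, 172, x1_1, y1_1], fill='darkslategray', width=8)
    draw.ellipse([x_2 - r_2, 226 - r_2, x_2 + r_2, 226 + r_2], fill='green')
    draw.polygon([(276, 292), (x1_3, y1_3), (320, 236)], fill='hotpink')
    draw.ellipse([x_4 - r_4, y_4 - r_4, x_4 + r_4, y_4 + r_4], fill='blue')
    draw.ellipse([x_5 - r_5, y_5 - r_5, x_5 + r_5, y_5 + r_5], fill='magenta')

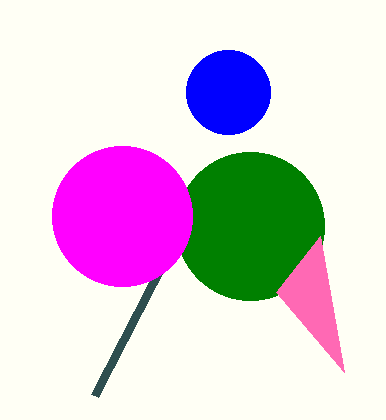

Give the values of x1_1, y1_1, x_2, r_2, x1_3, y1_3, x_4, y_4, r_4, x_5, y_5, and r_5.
x1_1 = 94
y1_1 = 396
x_2 = 250
r_2 = 74
x1_3 = 344
y1_3 = 372
x_4 = 228
y_4 = 92
r_4 = 42
x_5 = 122
y_5 = 216
r_5 = 70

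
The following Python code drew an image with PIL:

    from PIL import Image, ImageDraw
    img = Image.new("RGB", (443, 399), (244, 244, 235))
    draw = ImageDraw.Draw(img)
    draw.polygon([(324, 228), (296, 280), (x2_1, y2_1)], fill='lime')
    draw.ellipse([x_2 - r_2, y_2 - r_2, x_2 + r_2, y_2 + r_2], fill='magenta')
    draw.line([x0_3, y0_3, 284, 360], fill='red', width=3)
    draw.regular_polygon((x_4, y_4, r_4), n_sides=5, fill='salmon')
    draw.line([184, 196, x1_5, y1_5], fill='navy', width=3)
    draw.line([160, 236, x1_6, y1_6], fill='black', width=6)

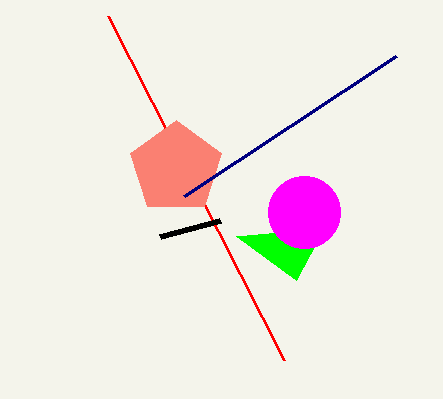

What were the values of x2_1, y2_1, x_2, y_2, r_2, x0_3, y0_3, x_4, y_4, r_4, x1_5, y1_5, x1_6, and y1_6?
x2_1 = 236, y2_1 = 236, x_2 = 304, y_2 = 212, r_2 = 36, x0_3 = 108, y0_3 = 16, x_4 = 176, y_4 = 168, r_4 = 48, x1_5 = 396, y1_5 = 56, x1_6 = 220, y1_6 = 220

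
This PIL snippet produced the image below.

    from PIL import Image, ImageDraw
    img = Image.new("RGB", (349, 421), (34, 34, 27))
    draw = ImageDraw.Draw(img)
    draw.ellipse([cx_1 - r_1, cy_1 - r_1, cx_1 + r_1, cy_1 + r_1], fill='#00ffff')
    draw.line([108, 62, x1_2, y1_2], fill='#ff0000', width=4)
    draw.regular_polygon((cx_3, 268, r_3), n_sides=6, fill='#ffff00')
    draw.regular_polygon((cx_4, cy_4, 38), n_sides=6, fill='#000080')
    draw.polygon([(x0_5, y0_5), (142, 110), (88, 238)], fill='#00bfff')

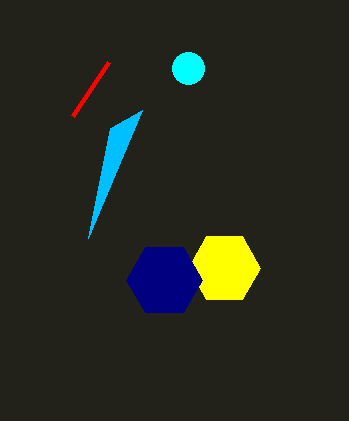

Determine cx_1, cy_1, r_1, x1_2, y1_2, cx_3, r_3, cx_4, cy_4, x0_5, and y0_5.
cx_1 = 188, cy_1 = 68, r_1 = 16, x1_2 = 72, y1_2 = 116, cx_3 = 224, r_3 = 36, cx_4 = 164, cy_4 = 280, x0_5 = 110, y0_5 = 128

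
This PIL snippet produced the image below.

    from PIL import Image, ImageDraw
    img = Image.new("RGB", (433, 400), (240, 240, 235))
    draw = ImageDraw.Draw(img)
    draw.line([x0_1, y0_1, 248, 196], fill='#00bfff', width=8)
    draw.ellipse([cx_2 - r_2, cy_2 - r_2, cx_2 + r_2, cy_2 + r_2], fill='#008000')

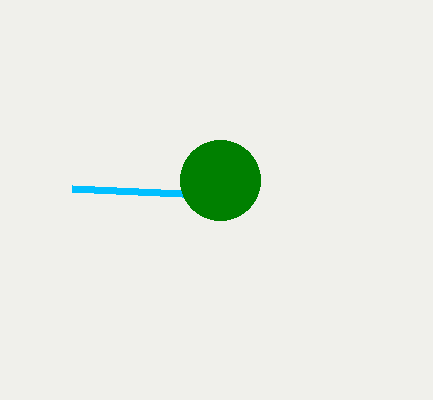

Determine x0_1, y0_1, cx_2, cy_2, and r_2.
x0_1 = 72, y0_1 = 188, cx_2 = 220, cy_2 = 180, r_2 = 40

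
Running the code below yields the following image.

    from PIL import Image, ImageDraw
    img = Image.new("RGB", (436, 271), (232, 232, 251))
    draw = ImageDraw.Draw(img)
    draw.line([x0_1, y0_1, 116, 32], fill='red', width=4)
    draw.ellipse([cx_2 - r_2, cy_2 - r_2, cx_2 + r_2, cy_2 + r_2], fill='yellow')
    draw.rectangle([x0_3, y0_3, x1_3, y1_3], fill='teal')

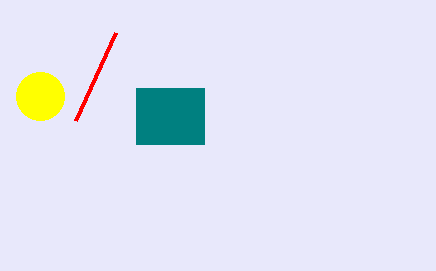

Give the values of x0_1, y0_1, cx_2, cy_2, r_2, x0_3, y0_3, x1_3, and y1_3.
x0_1 = 76; y0_1 = 120; cx_2 = 40; cy_2 = 96; r_2 = 24; x0_3 = 136; y0_3 = 88; x1_3 = 204; y1_3 = 144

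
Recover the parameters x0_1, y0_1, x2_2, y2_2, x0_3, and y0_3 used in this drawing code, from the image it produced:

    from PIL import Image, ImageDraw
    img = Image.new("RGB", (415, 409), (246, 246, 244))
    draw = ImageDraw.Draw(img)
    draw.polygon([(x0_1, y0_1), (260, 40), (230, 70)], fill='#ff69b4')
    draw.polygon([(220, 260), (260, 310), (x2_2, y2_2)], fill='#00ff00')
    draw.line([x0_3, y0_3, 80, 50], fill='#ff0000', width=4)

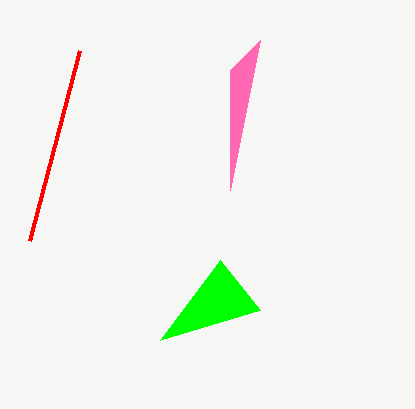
x0_1 = 230; y0_1 = 190; x2_2 = 160; y2_2 = 340; x0_3 = 30; y0_3 = 240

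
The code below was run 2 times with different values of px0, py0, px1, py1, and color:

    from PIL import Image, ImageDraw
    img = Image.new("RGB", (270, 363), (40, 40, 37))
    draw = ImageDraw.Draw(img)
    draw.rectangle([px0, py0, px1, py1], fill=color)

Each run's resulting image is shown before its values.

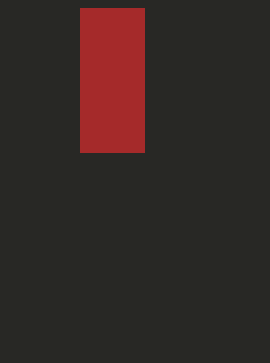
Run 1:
px0 = 80
py0 = 8
px1 = 144
py1 = 152
color = 'brown'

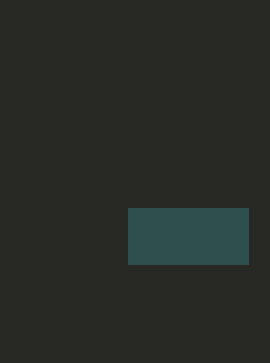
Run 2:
px0 = 128
py0 = 208
px1 = 248
py1 = 264
color = 'darkslategray'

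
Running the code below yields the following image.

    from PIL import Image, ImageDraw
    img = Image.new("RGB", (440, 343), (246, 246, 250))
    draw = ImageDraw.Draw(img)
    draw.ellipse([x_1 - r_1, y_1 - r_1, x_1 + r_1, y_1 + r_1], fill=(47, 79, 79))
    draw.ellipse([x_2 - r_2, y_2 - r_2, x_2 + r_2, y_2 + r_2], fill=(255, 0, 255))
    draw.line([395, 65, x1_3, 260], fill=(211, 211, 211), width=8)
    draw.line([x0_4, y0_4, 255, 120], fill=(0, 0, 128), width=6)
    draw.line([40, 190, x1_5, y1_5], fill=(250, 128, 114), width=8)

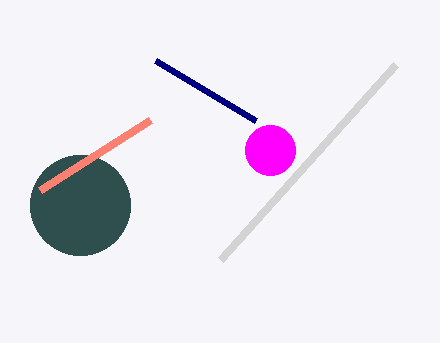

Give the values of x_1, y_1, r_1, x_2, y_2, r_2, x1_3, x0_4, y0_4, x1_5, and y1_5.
x_1 = 80
y_1 = 205
r_1 = 50
x_2 = 270
y_2 = 150
r_2 = 25
x1_3 = 220
x0_4 = 155
y0_4 = 60
x1_5 = 150
y1_5 = 120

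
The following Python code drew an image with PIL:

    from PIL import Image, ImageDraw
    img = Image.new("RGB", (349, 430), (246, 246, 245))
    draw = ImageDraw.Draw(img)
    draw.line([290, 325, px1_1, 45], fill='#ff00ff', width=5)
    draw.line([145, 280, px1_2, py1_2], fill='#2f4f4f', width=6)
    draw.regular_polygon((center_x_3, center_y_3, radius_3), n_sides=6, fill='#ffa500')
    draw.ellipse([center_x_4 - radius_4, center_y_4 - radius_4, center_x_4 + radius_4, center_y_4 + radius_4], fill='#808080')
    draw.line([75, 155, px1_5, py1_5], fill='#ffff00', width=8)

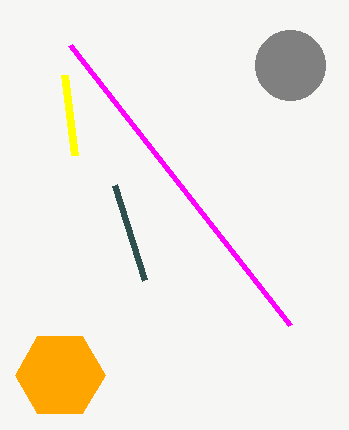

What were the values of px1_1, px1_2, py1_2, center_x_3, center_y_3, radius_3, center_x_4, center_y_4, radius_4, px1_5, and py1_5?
px1_1 = 70
px1_2 = 115
py1_2 = 185
center_x_3 = 60
center_y_3 = 375
radius_3 = 45
center_x_4 = 290
center_y_4 = 65
radius_4 = 35
px1_5 = 65
py1_5 = 75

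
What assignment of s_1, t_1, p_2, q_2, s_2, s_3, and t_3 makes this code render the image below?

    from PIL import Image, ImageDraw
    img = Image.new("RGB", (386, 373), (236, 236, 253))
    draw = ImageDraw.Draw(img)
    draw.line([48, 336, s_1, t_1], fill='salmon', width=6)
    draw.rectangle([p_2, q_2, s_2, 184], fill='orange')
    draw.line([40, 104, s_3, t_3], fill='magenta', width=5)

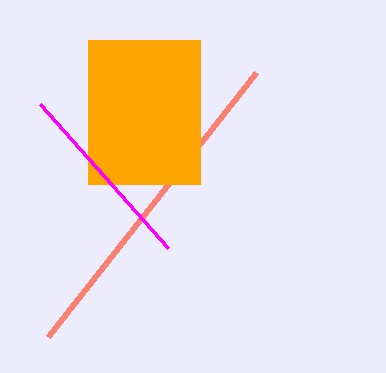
s_1 = 256; t_1 = 72; p_2 = 88; q_2 = 40; s_2 = 200; s_3 = 168; t_3 = 248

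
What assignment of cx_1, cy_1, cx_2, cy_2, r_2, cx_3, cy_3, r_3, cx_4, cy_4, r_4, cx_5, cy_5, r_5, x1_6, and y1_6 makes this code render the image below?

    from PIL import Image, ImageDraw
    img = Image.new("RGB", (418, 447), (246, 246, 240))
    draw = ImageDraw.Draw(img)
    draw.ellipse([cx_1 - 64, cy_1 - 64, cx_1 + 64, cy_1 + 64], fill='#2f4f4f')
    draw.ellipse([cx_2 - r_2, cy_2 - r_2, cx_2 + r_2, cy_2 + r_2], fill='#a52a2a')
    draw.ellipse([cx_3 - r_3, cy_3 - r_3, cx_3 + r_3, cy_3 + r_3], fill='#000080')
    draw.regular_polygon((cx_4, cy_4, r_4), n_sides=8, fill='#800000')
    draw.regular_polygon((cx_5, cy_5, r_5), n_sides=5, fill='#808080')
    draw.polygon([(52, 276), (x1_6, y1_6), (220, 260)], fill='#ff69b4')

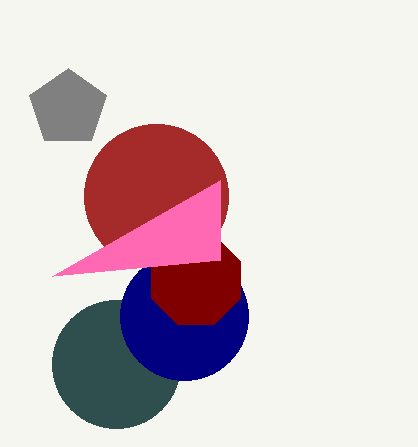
cx_1 = 116; cy_1 = 364; cx_2 = 156; cy_2 = 196; r_2 = 72; cx_3 = 184; cy_3 = 316; r_3 = 64; cx_4 = 196; cy_4 = 280; r_4 = 48; cx_5 = 68; cy_5 = 108; r_5 = 40; x1_6 = 220; y1_6 = 180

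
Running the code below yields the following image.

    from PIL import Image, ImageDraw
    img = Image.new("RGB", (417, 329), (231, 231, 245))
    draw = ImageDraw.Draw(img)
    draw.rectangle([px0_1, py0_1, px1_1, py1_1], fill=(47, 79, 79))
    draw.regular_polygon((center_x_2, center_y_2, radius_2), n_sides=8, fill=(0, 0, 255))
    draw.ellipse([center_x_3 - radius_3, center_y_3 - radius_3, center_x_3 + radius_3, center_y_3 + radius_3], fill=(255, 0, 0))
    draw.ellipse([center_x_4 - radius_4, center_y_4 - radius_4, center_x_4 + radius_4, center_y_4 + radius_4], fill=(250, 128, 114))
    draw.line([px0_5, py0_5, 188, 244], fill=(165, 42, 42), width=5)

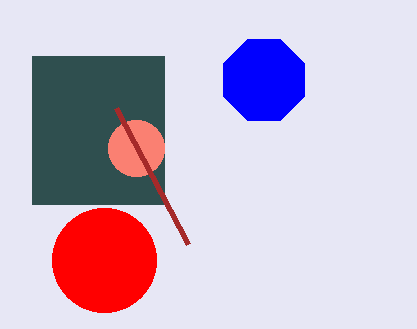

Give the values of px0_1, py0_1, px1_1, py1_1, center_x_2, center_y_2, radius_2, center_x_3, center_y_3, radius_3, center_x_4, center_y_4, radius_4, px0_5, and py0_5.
px0_1 = 32; py0_1 = 56; px1_1 = 164; py1_1 = 204; center_x_2 = 264; center_y_2 = 80; radius_2 = 44; center_x_3 = 104; center_y_3 = 260; radius_3 = 52; center_x_4 = 136; center_y_4 = 148; radius_4 = 28; px0_5 = 116; py0_5 = 108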